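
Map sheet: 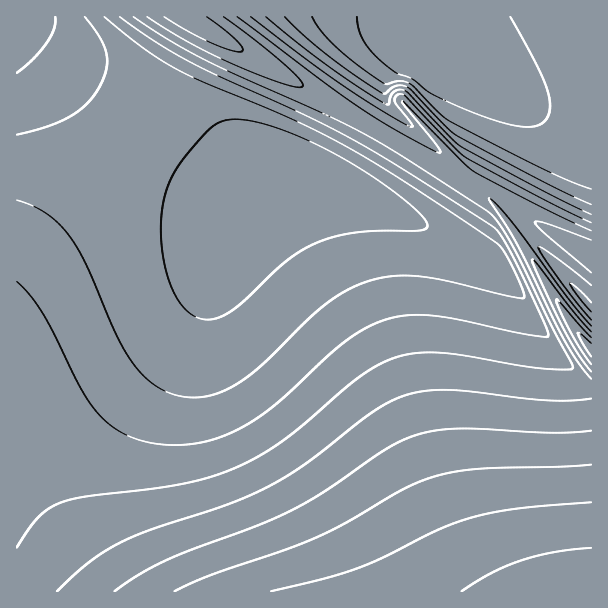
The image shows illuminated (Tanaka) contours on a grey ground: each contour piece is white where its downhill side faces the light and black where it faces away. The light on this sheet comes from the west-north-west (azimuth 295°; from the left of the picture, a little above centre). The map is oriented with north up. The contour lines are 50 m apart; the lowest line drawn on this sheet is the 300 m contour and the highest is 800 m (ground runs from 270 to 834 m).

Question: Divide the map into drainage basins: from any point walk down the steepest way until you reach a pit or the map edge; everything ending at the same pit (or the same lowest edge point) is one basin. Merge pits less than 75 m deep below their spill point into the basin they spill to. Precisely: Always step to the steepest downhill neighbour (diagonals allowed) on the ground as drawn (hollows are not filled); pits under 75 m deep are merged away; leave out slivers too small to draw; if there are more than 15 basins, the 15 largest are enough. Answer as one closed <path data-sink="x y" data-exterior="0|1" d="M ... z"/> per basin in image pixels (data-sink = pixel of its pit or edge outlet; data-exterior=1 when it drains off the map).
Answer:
<path data-sink="17 17" data-exterior="1" d="M186 16l-170 1 0 574 575 1 1-244-4-3-22-28-56-93-22-27-20-21-9 2-6-3-247-145z"/><path data-sink="426 26" data-exterior="0" d="M591 16l-404 1 266 158 6 3 9-2 20 21 13 17 6-6 5 0 79 46z"/><path data-sink="585 300" data-exterior="0" d="M512 208l-5 0-5 7 26 36 42 70 21 27 1-93z"/>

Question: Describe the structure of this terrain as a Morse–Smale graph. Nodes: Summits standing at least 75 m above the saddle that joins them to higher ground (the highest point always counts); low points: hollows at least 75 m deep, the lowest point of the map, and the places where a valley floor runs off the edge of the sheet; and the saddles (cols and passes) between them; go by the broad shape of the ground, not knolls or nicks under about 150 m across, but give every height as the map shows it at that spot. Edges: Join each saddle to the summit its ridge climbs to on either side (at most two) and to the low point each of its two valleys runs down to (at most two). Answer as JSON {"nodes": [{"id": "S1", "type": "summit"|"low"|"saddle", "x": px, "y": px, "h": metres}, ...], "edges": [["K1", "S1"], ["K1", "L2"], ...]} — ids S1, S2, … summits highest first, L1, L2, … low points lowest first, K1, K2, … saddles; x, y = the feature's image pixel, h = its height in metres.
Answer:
{"nodes": [
{"id": "S1", "type": "summit", "x": 588, "y": 591, "h": 834},
{"id": "S2", "type": "summit", "x": 591, "y": 350, "h": 779},
{"id": "S3", "type": "summit", "x": 188, "y": 18, "h": 676},
{"id": "L1", "type": "low", "x": 426, "y": 27, "h": 270},
{"id": "L2", "type": "low", "x": 17, "y": 17, "h": 307},
{"id": "L3", "type": "low", "x": 584, "y": 300, "h": 493},
{"id": "K1", "type": "saddle", "x": 507, "y": 218, "h": 606},
{"id": "K2", "type": "saddle", "x": 513, "y": 216, "h": 588},
{"id": "K3", "type": "saddle", "x": 387, "y": 135, "h": 568},
{"id": "K4", "type": "saddle", "x": 132, "y": 129, "h": 411}],
"edges": [["K1", "S2"], ["K1", "L1"], ["K1", "L2"], ["K2", "S2"], ["K2", "L1"], ["K2", "L3"], ["K3", "S2"], ["K3", "S3"], ["K3", "L1"], ["K3", "L2"], ["K4", "S1"], ["K4", "S3"], ["K4", "L2"]]}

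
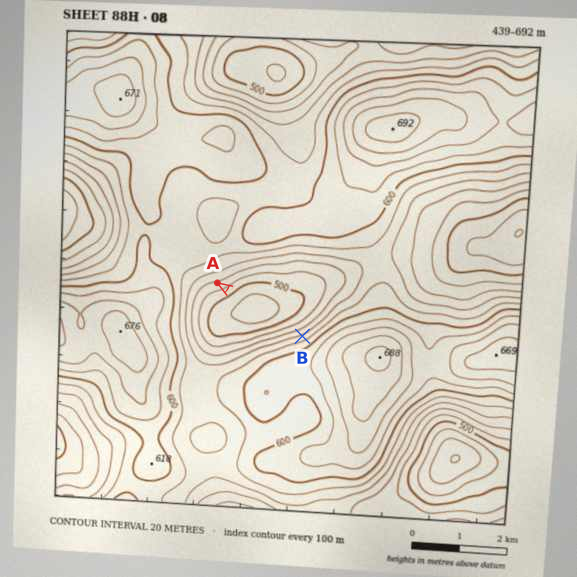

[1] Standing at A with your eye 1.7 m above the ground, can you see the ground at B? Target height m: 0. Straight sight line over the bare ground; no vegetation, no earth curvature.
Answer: yes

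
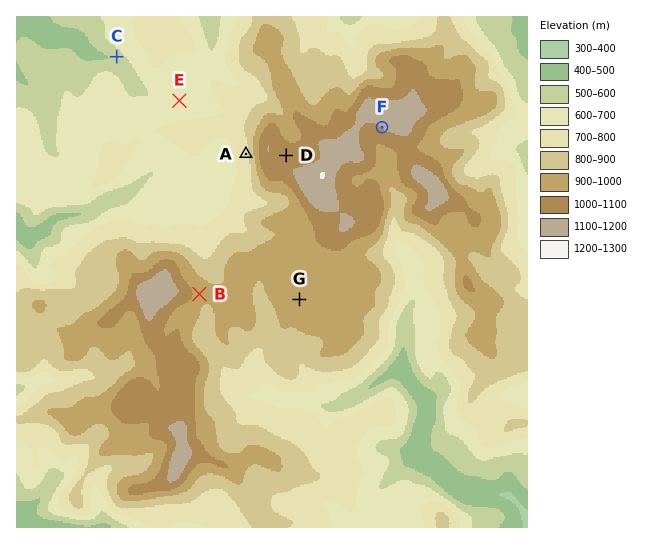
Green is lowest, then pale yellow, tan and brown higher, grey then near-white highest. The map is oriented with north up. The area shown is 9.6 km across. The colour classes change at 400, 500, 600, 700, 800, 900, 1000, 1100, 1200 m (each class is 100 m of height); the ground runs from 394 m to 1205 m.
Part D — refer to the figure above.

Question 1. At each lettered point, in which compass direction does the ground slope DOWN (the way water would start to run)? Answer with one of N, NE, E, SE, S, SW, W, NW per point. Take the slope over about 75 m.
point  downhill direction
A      W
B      E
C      SW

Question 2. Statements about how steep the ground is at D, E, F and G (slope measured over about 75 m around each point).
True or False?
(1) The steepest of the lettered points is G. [False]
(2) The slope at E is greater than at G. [True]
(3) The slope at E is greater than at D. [False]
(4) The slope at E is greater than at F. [False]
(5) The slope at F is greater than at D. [True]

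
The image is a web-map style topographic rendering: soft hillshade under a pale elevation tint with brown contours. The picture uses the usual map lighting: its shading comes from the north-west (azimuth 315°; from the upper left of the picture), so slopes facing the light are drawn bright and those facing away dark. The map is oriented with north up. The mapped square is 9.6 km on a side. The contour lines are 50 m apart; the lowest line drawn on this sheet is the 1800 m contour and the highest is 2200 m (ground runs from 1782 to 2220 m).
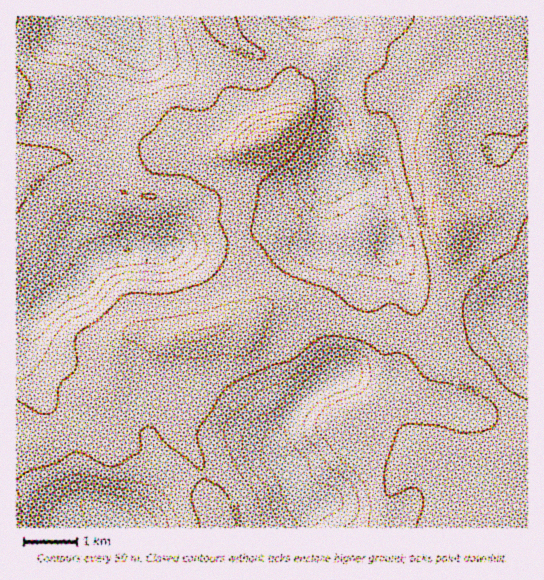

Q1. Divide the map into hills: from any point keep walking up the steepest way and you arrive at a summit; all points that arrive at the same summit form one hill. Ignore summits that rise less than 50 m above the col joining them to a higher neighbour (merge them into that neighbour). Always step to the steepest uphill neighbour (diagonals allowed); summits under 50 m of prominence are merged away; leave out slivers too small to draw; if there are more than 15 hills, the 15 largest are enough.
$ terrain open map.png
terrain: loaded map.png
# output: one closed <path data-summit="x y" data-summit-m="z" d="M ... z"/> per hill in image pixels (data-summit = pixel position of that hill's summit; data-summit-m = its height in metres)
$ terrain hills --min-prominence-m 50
<path data-summit="270 138" data-summit-m="2220" d="M345 16l-328 0-1 297 13 0 12-5 17-15 19-10 16-23 17-8 20-3 33 3 14-5 22-2 38-10 41-8 12 2 19 19 29 12 12 0 36-8 5-5 0-12-4-18-8-19-16-15-30-10 2-83 4-11 14-20 4-10-1-15z"/><path data-summit="447 226" data-summit-m="2155" d="M527 16l-182 1 11 17 1 15-4 10-14 20-4 11-2 83 30 10 16 15 10 29 2 26 12 18 8 19 2 27-10 29-5 31-53-2 8 4 22 24 1 10-4 22-3 7-24 24-17 33-20 14-1 15 221-1z"/><path data-summit="203 334" data-summit-m="2105" d="M285 227l-48 8-38 10-22 2-14 5-33-3-25 4-14 9-14 21-19 10-25 22-4 20-10 22 0 5 22 35 13 12 36 22 5 6 0 6-11 20 0 35 5 7 19 14 5 9 28-11 20-24 16-14 36-7 26-15 10-2 21-2 9 6-3-16 13-25 22-25 22-14 10-4 56 2 1-20 12-35 1-19-6-24-16-29-13 5-28 5-12 0-29-12-19-19z"/>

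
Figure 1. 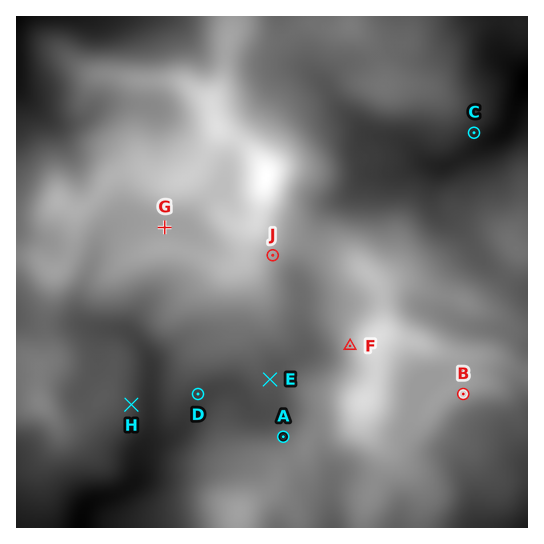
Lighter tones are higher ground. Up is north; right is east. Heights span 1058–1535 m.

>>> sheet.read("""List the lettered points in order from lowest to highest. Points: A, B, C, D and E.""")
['C', 'D', 'E', 'A', 'B']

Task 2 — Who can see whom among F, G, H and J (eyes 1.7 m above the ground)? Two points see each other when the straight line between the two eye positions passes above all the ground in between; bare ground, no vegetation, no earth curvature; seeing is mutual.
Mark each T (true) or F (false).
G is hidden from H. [T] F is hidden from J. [F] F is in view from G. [F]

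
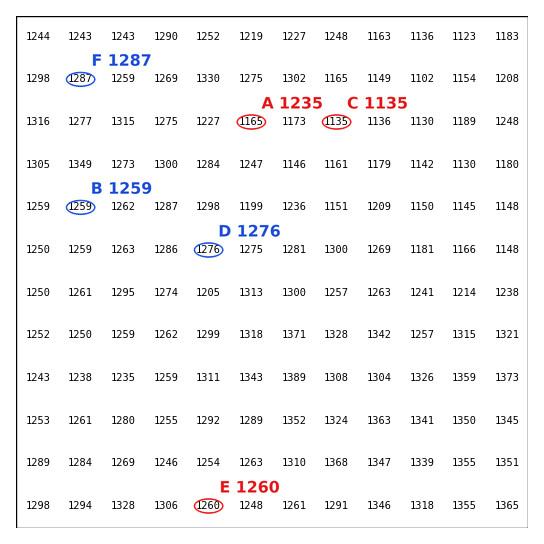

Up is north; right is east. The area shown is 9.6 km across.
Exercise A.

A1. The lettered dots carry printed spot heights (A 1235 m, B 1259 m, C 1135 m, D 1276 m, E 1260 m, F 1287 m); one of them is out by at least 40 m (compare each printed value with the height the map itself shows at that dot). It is A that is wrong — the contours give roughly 1165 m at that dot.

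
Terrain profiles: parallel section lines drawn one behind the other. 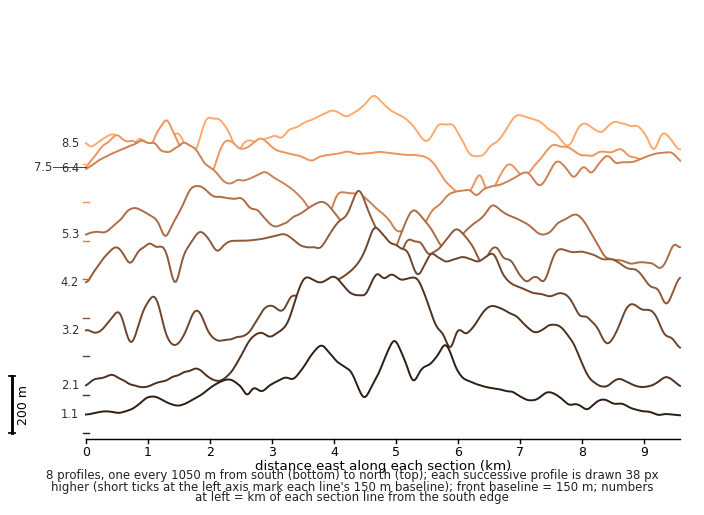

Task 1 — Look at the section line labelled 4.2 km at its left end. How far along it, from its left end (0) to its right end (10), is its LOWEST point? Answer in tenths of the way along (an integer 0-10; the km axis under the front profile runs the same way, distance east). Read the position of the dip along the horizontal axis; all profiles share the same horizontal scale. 10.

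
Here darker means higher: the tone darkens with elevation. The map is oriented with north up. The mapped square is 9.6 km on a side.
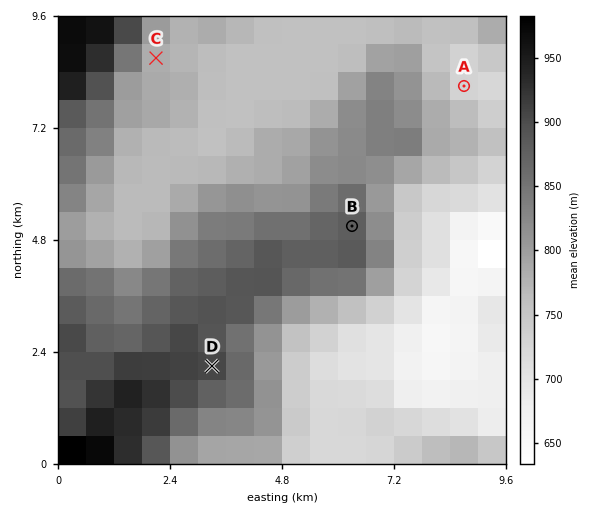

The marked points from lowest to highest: A C B D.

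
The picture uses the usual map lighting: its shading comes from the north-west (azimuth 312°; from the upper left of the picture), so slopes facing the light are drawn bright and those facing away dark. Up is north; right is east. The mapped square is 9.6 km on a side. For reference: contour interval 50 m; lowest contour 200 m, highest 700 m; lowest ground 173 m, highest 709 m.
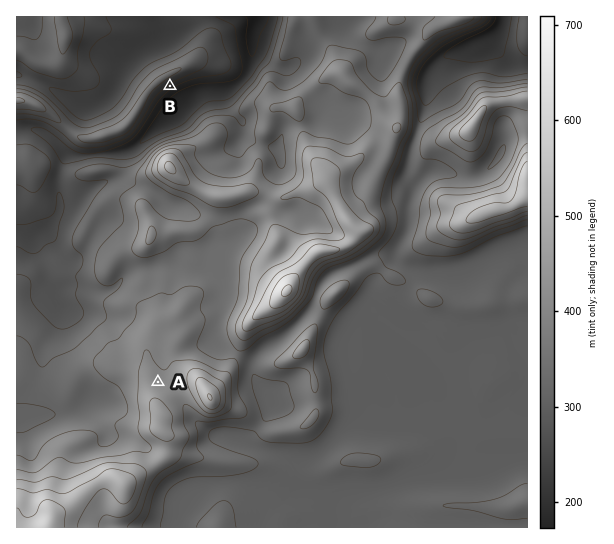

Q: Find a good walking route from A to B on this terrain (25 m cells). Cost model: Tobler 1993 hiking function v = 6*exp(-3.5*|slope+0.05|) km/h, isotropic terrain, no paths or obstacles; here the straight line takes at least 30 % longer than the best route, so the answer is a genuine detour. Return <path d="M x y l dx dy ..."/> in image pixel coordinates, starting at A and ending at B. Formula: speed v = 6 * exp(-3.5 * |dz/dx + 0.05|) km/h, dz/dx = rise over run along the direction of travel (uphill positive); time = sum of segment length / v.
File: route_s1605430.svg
<path d="M158 382l-9-19 0-17-4-8 0-25-4-8 0-34-12-24 0-8 2-5 0-13-10-22 0-10 4-8 0-11 2-5 10-10 4-8 0-9 22-45 7-7"/>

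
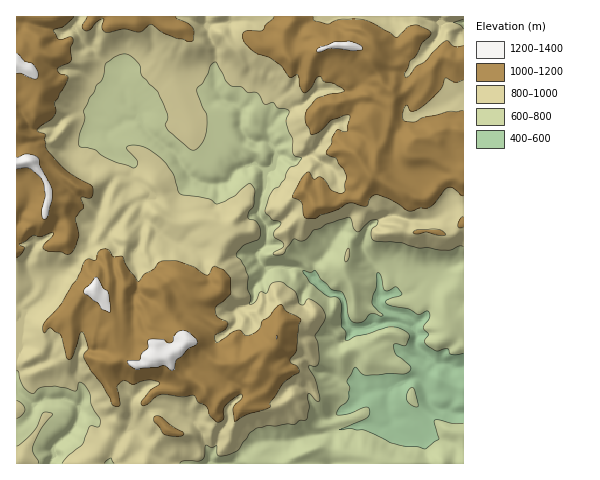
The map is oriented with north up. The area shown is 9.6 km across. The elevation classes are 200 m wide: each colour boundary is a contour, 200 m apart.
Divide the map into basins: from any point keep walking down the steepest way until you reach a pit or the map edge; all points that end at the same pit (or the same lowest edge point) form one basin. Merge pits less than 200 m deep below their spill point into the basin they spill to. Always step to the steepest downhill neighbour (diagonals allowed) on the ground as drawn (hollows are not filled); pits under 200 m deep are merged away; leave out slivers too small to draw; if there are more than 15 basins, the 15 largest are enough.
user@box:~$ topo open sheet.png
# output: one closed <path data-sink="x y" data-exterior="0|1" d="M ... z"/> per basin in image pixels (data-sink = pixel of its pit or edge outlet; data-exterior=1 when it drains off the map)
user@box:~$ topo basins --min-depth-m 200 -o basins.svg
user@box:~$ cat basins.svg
<path data-sink="463 368" data-exterior="1" d="M293 16l-276 0-1 146 16 0 16 23 1 14 10 1 3 3 6 28-2 8 1 6 19 17 4 9 5 7 1 5-2 8 11 10 5 12 4 12 0 10 7 22 16 9 9-2 6-5 14-1 16 19 0 4-6 6-18 3-11 10 8 17 13 13-20 24-2 10 317 0 1-332-20-2-12 8-6 1 3 9 4 4 30 22-1 3-8-1-12 4-16 18-8 0-18-6-19-13-9-2-2-4 4-7 2-16 8-11 6-21 3-24-11-11-11-23-11-12-28-3-17 7-15 1-9 6-7-7-1-14 3-9 8-10z"/><path data-sink="50 463" data-exterior="1" d="M29 161l-13 3 0 299 129 1 3-10 20-24-13-13-8-17 11-10 18-3 6-6 0-4-16-19-14 1-6 5-9 2-16-9-7-22 0-10-4-12-5-12-11-10 2-8-1-5-5-7-4-9-19-17-1-6 2-8-6-28-3-3-10-1 0-10-5-11z"/><path data-sink="463 24" data-exterior="1" d="M463 16l-169 0-10 17 0 19 7 7 9-6 15-1 17-7 16 0 16 5 18 33 11 11-3 24-6 21-8 11-2 16-4 8 30 18 18 6 8 0 16-18 5-2 7-2 9 0-3-5-16-9-15-14-3-9 6-1 12-8 20 1z"/>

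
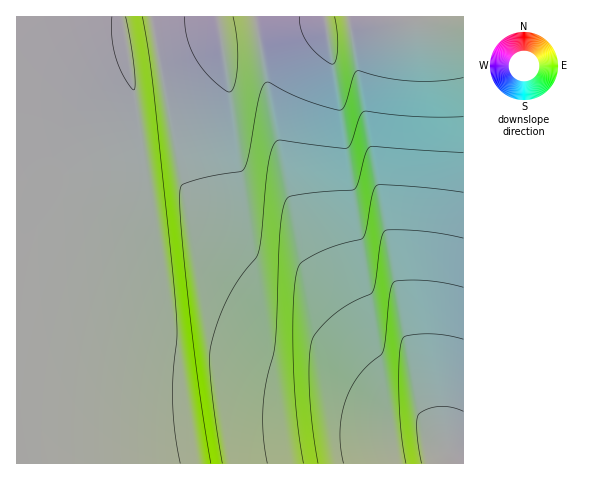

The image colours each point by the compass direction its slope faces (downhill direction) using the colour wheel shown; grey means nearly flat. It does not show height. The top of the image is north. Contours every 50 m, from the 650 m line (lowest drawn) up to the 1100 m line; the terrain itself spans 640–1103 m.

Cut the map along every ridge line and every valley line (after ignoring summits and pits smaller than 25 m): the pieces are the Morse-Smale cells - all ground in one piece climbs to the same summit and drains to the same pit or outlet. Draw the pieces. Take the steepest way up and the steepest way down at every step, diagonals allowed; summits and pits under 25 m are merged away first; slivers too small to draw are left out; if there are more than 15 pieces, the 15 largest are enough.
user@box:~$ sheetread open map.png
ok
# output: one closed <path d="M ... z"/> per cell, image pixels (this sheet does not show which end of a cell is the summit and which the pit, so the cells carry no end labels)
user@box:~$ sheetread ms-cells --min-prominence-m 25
<path d="M152 16l-136 1 0 446 447 1 1-11-16-2-7-11-30-62-26-3-83-100-9-3-20 0-16-4-40-38-17-20-12-22-10-30z"/><path d="M463 16l-208 1 11 61 22 105 20 60 24 44 48 73 9 4 15 0 8 5 20 55 16 27 5 1 11 0z"/><path d="M255 16l-102 1 23 130 12 41 21 33 43 43 10 6 31 2 9 3 76 93 7 7 26 3 9 18-6-22-7-9-23-3-8-7-51-79-22-44-19-64z"/>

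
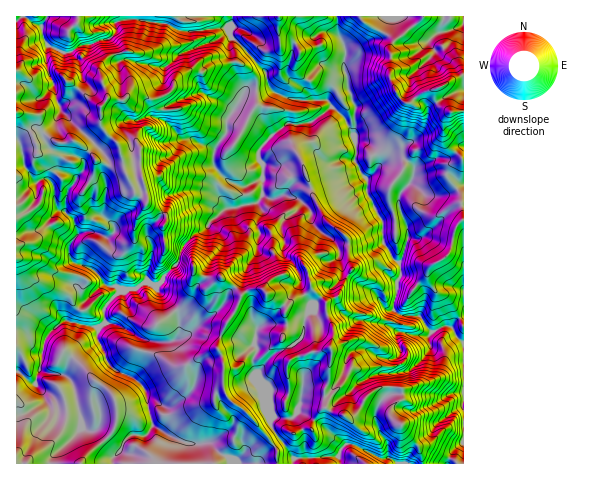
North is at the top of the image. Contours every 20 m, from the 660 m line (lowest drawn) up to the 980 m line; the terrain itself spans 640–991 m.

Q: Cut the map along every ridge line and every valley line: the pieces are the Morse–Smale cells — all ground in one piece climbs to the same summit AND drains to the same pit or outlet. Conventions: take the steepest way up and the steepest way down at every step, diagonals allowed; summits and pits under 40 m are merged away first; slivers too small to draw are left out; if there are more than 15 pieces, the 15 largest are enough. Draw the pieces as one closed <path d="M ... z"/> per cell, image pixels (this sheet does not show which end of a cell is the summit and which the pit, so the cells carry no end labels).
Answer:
<path d="M231 16l-95 0-2 4-17 2-2 2 1 7-7 8-27 6-11 7-5 1-18-7-4-6-2-14 4-7 0-3-30 1 0 354 15 11 5 1 9-43 10-12 9-8 35 8 6-5-1-12 2-5 11-12 5-4 14-1 10-7 12 4 7-12 13-11 6-18 12-12 7-2 8-10 13-11 31-6 8-8 7 3 17-3 10 2 9 7 5 8 0 8 5 7 13 8 9 10 5 26 19 15 12 4 14 19 6-1 4-29 3-4-2-13 4-7 5-17 0-9-8-20-1-13 14-18 1-12-11-9-11 0-15 11-1-9-8-15-14-6 2-33-8-16-1-14-3-6-9 0-9-5-6 0-10 12-4 10 6 13-22-1-17-7-5-8-2-13-30-31-5-2z"/><path d="M287 196l-7 0-7 3-10-3-8 8-28 4-16 12-8 11-7 2-12 12-6 18-22 23 22 29 1 19-3 5-11 4-22-4-5 22-6 16 14 13 2 17 6 20 32 16 24 0 10 11 8 3 4 7 25 0 10-13 15-10-10-14-3-23-11-30 16-21 18-7 10-9 2-16 4-8 34-36 0-14-6-20-20-15-5-7 0-8-5-8-9-7z"/><path d="M342 268l0 9-5 7-22 19-3 6-4 4-4 8-2 16-10 9-18 7-16 21 11 30 3 23 10 14-15 10-9 12 34 1 2-6 18 0 3-24-4-8 6-12 6-6 3-1 8 6 17 4 7-5 6-12 8-8 10-5 14 0 6 2 0 10-10 8-2 9 28 30 4 17 25 1 5-12 12-10 0-99-15-17-7 0-14 10-14 0-14-4-1-4 4-13-10-5-5 0-14-19-16-7-14-10z"/><path d="M423 16l-86 0 0 12 8 19-1 21 3 8 1 14 8 16-2 33 14 6 10 21 14-8 11 0 11 9-1 12-14 18 1 13 8 20 0 9-5 17-4 7 2 13-3 4-4 31 10 5 15 0 14 16 9-6 10 2 6-9 6-3 0-240-3 0-26 14-14 3-10 9-6 0-6-5-10-21 1-29 7-9 22-16z"/><path d="M68 320l-7 3-13 12-6 18 0 9-6 21-5-1-11-9-4-1 1 92 95 0 1-6 17-22 15 0 8-10-7-36-13-12-17-7-8-8-12-27 3-8z"/><path d="M336 16l-104 0-2 18 1 4 5 2 30 31 2 13 5 8 17 7 22 1-6-13 4-10 10-12 6 0 9 5 10-1 0-22-7-13z"/><path d="M463 16l-39 0-31 26-3 5-1 29 10 21 4 4 8 1 10-9 20-6 23-12z"/><path d="M396 387l-14 0-10 5-8 8-6 12-7 5-17-4-8-6-3 1-6 6-6 12 4 8-3 24 25-1 9-13 7 0 24 13 13 1 8 6 23 0 1-8-4-10-28-30 2-9 10-8 0-10z"/><path d="M148 282l-12 7-14 1-12 10-6 11 1 12-6 5-3 8 12 27 8 8 14 5 3 0 5-15 4-13-1-10 10 4 14 1 11-4 3-5 0-14-4-12-20-22z"/><path d="M153 426l-8 10-15 0-17 22 0 5 119 0-4-6-8-3-10-11-24 0-19-8z"/><path d="M134 16l-87 0-5 10 0 5 6 15 18 7 5-1 11-7 27-6 7-8-1-7 2-2 17-2z"/><path d="M353 444l-7 0-9 13-19 0-4 2 0 4 84 0-8-5-13-1z"/><path d="M419 316l-16 0-4 14 15 6 14 0 3-4z"/><path d="M463 443l-11 9-4 12 16-1z"/><path d="M463 317l-5 2-6 7 5 11 6 6z"/>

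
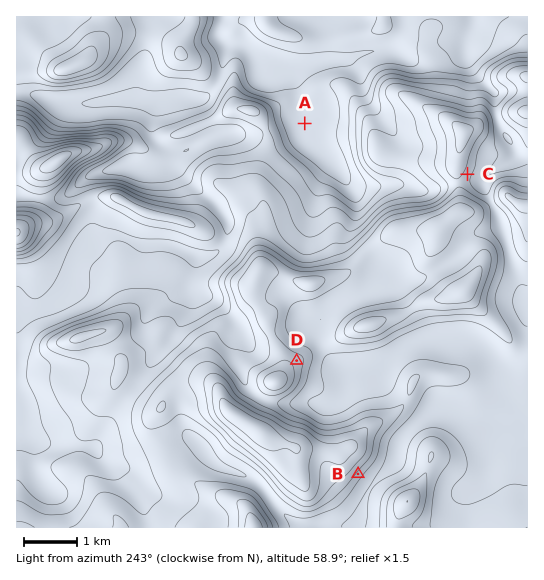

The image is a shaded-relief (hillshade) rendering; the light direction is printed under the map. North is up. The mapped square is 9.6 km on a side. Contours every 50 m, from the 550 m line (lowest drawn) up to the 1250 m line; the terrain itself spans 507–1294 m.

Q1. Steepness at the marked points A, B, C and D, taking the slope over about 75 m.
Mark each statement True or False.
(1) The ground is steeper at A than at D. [False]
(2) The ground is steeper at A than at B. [False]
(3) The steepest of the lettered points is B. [True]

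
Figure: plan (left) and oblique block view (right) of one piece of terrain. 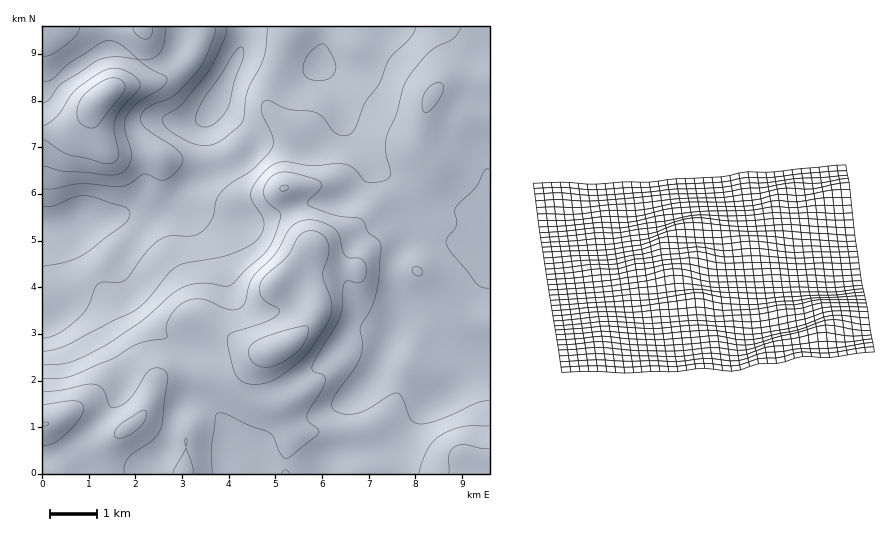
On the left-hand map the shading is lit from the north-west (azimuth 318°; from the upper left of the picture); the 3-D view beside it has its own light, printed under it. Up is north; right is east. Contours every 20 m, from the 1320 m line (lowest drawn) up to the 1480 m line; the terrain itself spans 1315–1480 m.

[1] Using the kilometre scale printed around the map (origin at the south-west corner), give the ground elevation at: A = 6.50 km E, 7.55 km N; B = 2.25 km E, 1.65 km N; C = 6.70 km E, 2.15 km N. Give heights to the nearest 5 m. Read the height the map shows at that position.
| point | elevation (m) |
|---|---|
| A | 1355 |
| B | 1455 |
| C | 1395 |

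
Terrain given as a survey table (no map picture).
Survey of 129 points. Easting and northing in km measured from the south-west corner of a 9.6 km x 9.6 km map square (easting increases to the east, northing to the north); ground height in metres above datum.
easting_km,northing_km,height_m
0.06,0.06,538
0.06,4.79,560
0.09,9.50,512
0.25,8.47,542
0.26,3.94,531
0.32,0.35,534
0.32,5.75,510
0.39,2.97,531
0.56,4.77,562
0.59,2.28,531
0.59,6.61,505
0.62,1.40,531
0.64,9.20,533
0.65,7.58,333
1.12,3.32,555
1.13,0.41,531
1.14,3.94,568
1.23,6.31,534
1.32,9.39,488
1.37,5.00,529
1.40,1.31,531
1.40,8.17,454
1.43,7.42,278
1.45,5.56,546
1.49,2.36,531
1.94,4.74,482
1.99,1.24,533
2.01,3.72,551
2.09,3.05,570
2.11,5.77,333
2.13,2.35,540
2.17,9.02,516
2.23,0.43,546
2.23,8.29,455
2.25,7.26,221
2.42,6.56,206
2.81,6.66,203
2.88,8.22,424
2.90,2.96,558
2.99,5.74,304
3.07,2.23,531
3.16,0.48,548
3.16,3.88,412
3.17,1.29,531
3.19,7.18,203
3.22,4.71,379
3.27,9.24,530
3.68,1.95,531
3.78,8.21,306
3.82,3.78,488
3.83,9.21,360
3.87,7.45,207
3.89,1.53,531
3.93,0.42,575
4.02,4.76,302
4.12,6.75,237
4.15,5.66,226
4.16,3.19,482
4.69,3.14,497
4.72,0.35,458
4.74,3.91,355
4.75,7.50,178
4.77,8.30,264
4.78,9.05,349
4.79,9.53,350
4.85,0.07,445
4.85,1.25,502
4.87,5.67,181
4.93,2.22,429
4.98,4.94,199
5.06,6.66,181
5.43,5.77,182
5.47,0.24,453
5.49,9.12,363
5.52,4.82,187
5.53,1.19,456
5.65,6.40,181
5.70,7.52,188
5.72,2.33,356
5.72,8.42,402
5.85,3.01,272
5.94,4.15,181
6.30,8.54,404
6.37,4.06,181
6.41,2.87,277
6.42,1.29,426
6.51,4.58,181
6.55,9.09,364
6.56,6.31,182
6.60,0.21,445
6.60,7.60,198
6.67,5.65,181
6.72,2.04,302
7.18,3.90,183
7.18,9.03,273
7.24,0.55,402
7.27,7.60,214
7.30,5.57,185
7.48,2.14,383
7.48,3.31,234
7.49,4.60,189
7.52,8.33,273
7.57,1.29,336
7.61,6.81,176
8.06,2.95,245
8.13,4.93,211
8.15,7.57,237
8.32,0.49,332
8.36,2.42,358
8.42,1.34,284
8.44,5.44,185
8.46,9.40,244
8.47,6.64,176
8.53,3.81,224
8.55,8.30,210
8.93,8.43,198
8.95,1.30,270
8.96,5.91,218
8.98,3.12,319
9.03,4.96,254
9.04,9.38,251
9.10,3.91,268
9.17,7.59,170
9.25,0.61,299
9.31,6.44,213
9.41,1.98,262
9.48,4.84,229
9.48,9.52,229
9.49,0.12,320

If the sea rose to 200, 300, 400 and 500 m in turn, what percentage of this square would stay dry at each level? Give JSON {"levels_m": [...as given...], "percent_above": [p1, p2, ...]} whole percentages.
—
{"levels_m": [200, 300, 400, 500], "percent_above": [83, 58, 41, 28]}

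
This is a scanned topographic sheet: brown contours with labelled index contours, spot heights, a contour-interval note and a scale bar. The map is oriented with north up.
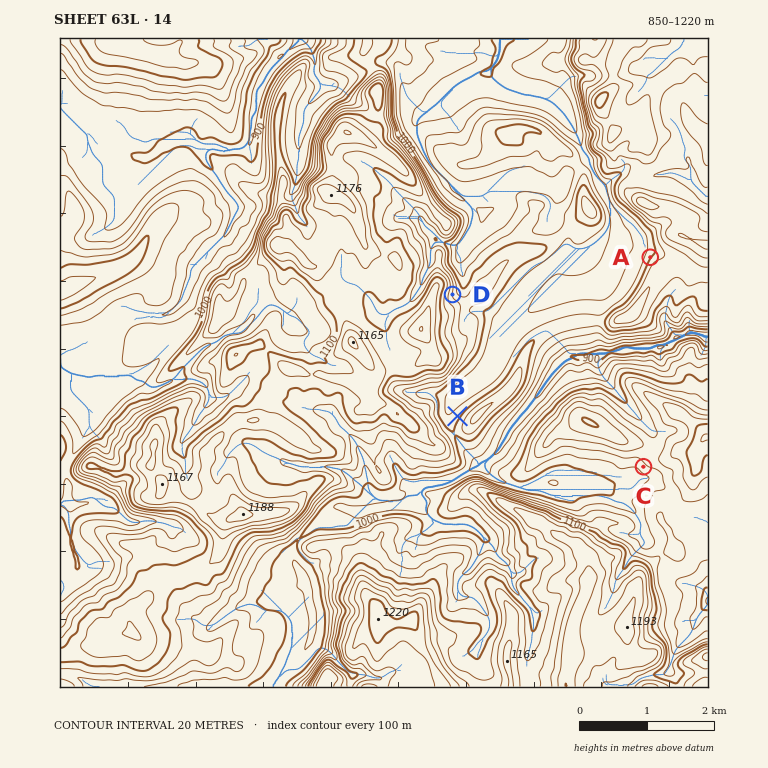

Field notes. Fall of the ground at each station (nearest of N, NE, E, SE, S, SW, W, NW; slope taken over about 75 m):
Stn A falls NW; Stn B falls NW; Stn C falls SW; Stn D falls E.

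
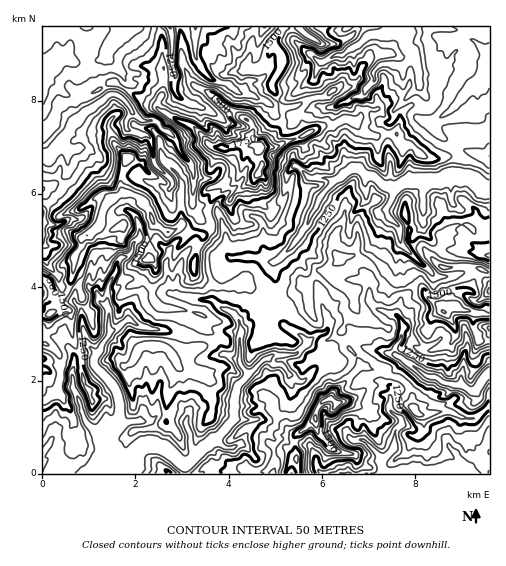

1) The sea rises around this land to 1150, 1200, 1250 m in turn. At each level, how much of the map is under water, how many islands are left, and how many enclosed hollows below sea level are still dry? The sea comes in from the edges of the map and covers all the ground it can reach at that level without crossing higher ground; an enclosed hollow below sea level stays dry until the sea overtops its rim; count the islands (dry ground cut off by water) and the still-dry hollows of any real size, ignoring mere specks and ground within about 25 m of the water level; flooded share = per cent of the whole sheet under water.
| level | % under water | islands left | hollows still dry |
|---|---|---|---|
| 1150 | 21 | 0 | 0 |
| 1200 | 32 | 0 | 0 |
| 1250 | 43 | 0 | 0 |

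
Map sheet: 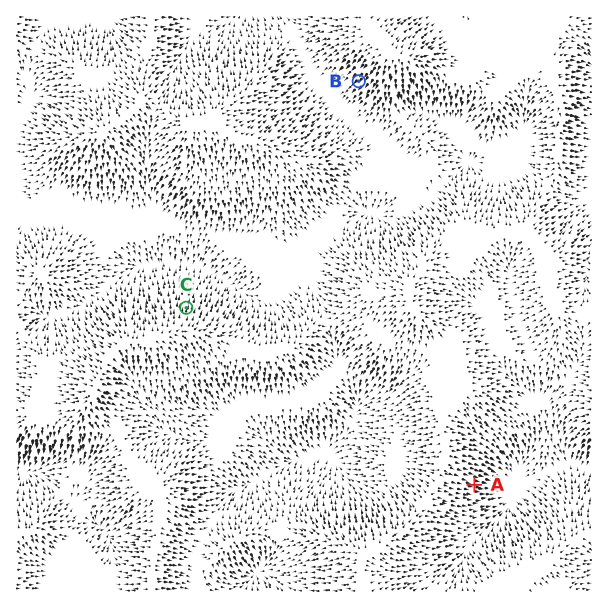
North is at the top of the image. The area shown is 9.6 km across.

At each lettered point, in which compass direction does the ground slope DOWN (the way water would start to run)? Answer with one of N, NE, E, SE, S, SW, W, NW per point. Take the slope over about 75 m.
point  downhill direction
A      E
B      SW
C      N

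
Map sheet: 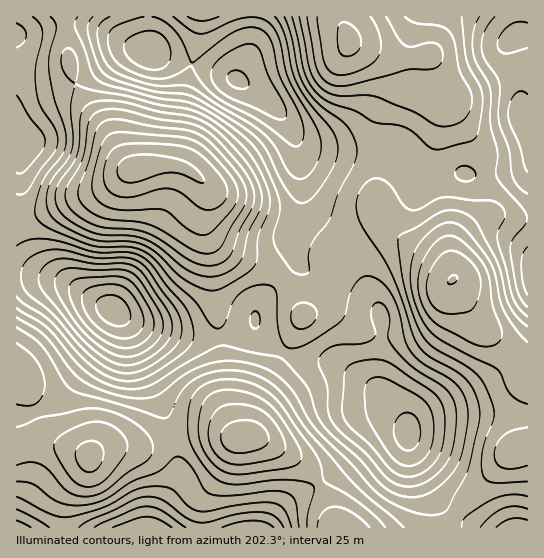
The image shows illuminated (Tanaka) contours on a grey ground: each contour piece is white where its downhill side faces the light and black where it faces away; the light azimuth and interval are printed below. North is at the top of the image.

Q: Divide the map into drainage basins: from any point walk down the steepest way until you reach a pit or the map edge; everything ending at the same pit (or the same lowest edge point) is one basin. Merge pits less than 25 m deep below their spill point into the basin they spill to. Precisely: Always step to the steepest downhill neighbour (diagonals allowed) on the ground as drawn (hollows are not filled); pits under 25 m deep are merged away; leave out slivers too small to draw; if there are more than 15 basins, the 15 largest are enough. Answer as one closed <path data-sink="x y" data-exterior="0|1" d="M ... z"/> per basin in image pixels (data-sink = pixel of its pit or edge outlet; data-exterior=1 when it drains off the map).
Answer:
<path data-sink="138 167" data-exterior="0" d="M147 16l-131 1 0 257 38 5 13 4 60 37 18 7 53 12 20 0 19-4 16-9 6-21 32-32 5-8-4-32 9-28 0-26-4-34-9-22-7-9-16-17-18-12-24-12-72-20-2-2z"/><path data-sink="453 279" data-exterior="0" d="M295 137l10 69 39 37 36 68 3 23-6 37 2 15 24 29 5 15 3 20 17 35 9 14 13 13 28 16 49 0 1-361-39 8-32-2-26 6-14 0-16-24-6-4-80-2-10-2z"/><path data-sink="243 438" data-exterior="0" d="M122 316l-2 1 11 16 10 30 24 51 14 52 0 11-3 8-12 17-9 20-1 6 113 0 12-17 10-10 52-32 33-34 15-6 19 4-3-12-6-11-21-21-37-24-16-4-24-1-22-9-20-18-4-9-18 11-19 4-20 0-53-12z"/><path data-sink="349 42" data-exterior="0" d="M519 16l-266 0-2 33-14 30 28 18 16 17 16 27 12 7 20 3 66 0 6 4 16 24 14 0 26-6 32 2 29-4 10-5 0-40-7-12-1-36-9-31 1-8 9-5z"/><path data-sink="89 457" data-exterior="0" d="M27 275l-11 0 0 252 137 1 11-26 12-17 3-8 0-11-14-52-24-51-10-30-7-12-11-12-38-22-16-7z"/><path data-sink="341 527" data-exterior="1" d="M397 429l-15 2-8 4-33 34-52 32-10 10-11 16 209 1-27-16-13-13-24-42-5-16 0-7z"/><path data-sink="303 317" data-exterior="0" d="M297 257l-1 8-5 8-32 32-4 12 0 6 4 10 16 15 18 9 14 4 18 0 16 4 42 28-6-14 6-45-2-19-2-5-8-9-12-8-53-22z"/><path data-sink="202 17" data-exterior="1" d="M251 16l-102 0 0 35 18 8 40 9 30 12 14-31z"/>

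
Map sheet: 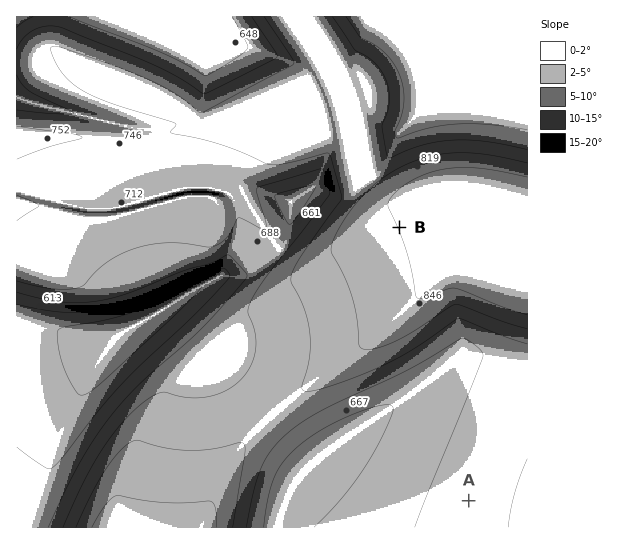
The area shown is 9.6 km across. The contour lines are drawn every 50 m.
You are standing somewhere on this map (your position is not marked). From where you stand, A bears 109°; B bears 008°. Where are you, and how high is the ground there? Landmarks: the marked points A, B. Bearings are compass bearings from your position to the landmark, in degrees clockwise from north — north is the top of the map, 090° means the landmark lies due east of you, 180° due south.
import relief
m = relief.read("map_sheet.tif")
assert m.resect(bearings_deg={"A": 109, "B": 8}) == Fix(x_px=366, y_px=465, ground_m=650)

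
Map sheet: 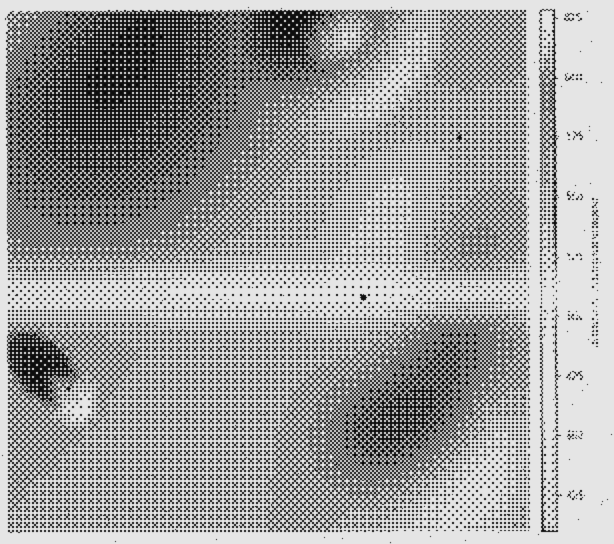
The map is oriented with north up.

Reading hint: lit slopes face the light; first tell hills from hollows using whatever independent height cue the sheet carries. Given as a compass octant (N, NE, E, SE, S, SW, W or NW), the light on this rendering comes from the SE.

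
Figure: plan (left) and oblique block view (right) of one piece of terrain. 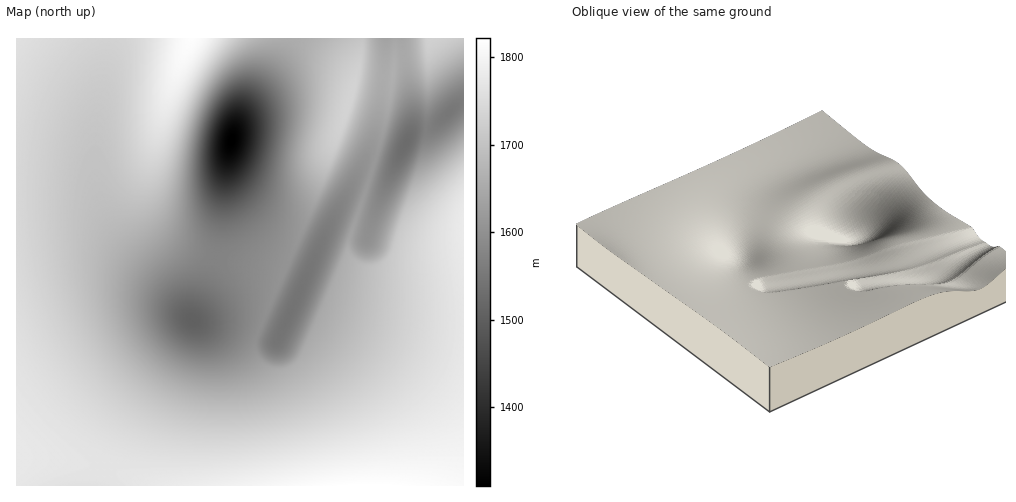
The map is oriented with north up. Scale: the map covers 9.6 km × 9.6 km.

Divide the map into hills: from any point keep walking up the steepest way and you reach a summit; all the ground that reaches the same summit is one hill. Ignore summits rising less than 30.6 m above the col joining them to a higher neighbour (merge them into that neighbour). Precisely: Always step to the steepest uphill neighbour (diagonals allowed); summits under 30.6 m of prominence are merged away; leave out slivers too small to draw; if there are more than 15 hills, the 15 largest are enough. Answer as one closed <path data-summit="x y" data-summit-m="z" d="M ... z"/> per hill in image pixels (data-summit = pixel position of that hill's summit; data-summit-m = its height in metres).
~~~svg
<path data-summit="369 485" data-summit-m="1822" d="M400 38l-14 1-7 80-9 32-51 94-30 71-7 15-4 5-33-12-44-1-8-3-26-38-41-38-17-22-9-24-5-26 1-52 13-81-93 0 1 447 447-1 0-382-4-1-5 4-21 21-4 2-13 0-7 4 3-7 0-21z"/><path data-summit="350 99" data-summit-m="1735" d="M385 38l-97 1-1 7-10 17-28 37-12 23-10 37-10 92-10 30-14 32 0 6 8 3 44 1 33 12 4-5 37-86 53-100 9-42 5-49z"/><path data-summit="192 39" data-summit-m="1817" d="M287 38l-178 1-14 94 0 39 5 26 8 21 11 17 48 46 25 37 19-46 6-21 10-92 10-37 12-23 32-43 6-11z"/><path data-summit="430 39" data-summit-m="1729" d="M463 38l-62 1 12 66-1 26 22-4 21-21 9-4z"/>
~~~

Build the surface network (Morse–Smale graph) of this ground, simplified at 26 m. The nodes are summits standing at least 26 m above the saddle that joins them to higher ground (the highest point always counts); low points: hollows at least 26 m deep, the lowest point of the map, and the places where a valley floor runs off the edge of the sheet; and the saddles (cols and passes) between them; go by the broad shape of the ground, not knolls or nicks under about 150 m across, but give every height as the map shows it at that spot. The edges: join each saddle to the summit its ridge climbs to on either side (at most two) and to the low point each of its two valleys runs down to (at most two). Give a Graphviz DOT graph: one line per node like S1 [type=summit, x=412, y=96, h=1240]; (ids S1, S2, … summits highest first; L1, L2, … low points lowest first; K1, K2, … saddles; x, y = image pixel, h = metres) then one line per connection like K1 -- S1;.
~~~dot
graph terrain {
  S1 [type=summit, x=368, y=485, h=1822];
  S2 [type=summit, x=192, y=40, h=1817];
  S3 [type=summit, x=350, y=99, h=1735];
  S4 [type=summit, x=431, y=39, h=1729];
  L1 [type=low, x=231, y=140, h=1310];
  L2 [type=low, x=193, y=320, h=1504];
  L3 [type=low, x=406, y=144, h=1527];
  L4 [type=low, x=288, y=316, h=1541];
  K1 [type=saddle, x=383, y=76, h=1654];
  K2 [type=saddle, x=404, y=56, h=1649];
  K3 [type=saddle, x=372, y=170, h=1617];
  K4 [type=saddle, x=258, y=331, h=1597];
  K5 [type=saddle, x=215, y=258, h=1574];
  K6 [type=saddle, x=426, y=128, h=1567];
  K1 -- S3;
  K1 -- L1;
  K1 -- L4;
  K2 -- S3;
  K2 -- S4;
  K2 -- L1;
  K2 -- L3;
  K3 -- S1;
  K3 -- S3;
  K3 -- L3;
  K3 -- L4;
  K4 -- S1;
  K4 -- S3;
  K4 -- L2;
  K4 -- L4;
  K5 -- S2;
  K5 -- S3;
  K5 -- L1;
  K5 -- L2;
  K6 -- S1;
  K6 -- S4;
  K6 -- L3;
}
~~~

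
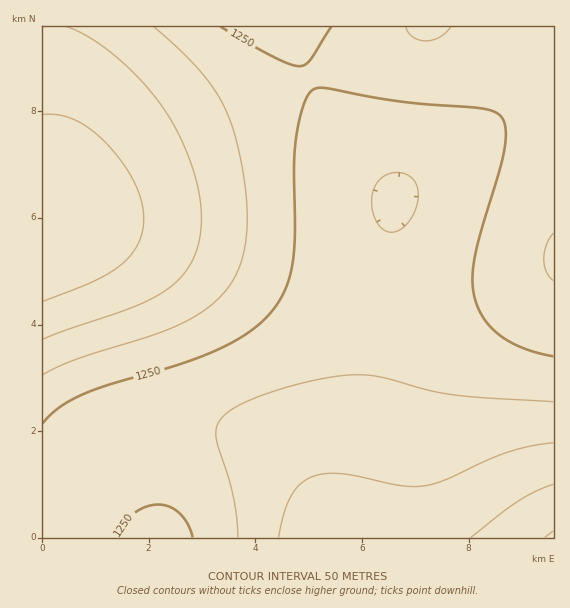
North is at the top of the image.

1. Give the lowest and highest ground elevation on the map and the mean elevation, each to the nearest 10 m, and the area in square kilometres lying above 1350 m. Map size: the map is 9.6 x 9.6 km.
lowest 1040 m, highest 1440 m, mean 1250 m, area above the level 13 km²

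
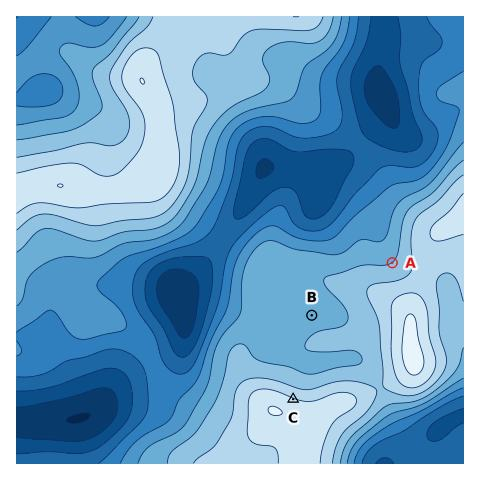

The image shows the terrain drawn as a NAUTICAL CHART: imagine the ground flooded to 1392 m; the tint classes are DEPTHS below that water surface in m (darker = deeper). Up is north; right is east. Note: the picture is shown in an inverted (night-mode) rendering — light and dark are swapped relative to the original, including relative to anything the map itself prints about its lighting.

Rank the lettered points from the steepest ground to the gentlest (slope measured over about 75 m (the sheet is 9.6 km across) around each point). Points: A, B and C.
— C A B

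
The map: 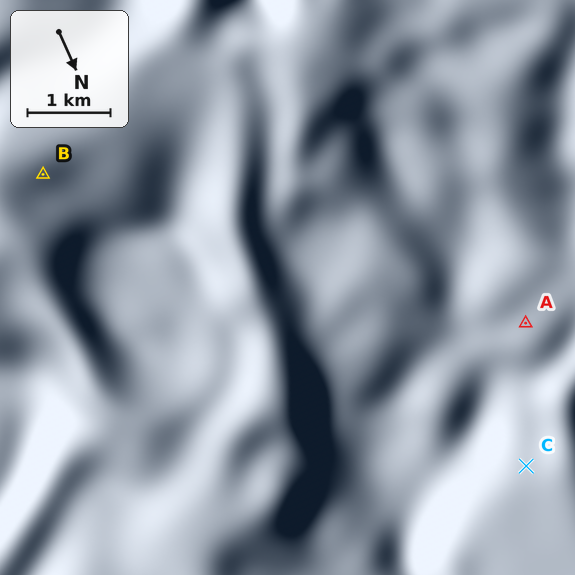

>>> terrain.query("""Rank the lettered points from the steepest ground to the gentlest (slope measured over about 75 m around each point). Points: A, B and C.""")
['B', 'C', 'A']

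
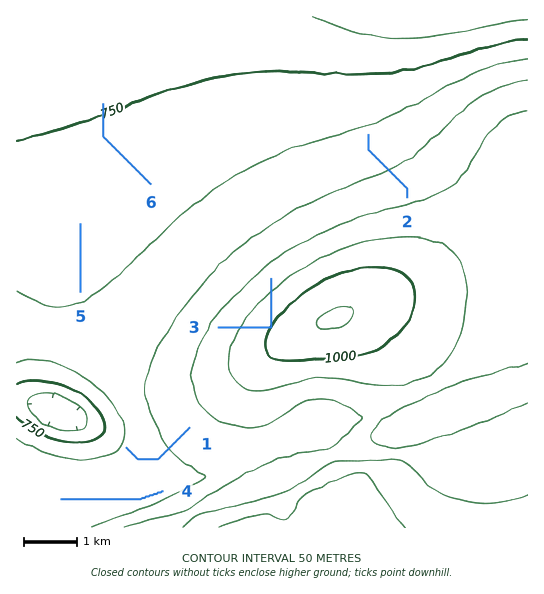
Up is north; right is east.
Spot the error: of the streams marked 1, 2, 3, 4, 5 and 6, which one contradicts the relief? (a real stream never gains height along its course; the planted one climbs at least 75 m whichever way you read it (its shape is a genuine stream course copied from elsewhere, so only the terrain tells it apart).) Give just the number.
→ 3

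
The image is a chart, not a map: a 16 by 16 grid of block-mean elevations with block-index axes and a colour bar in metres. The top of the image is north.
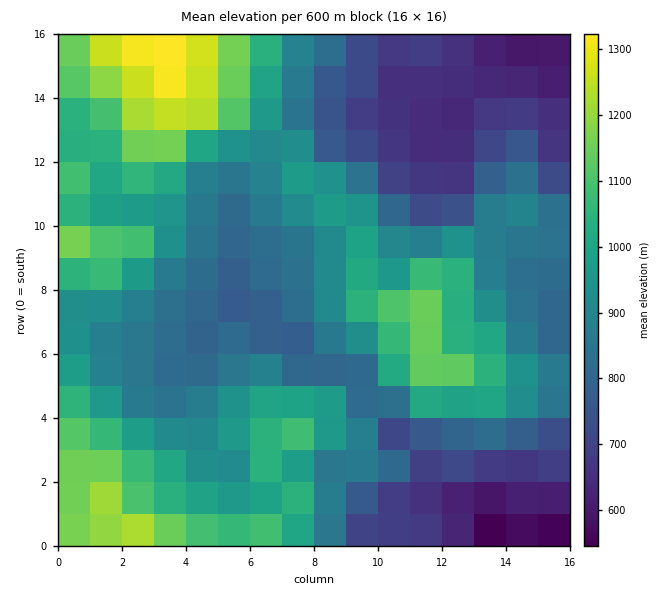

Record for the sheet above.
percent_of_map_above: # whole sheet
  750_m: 78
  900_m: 47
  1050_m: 22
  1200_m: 5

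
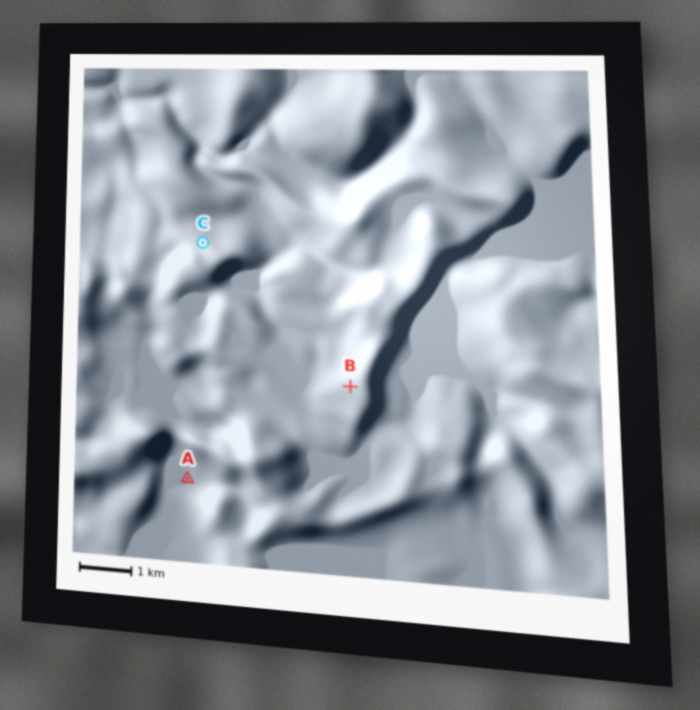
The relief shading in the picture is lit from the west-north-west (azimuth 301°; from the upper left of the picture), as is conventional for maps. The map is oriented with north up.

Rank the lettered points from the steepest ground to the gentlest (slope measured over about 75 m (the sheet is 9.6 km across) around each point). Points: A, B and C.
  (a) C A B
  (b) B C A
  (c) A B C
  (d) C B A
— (d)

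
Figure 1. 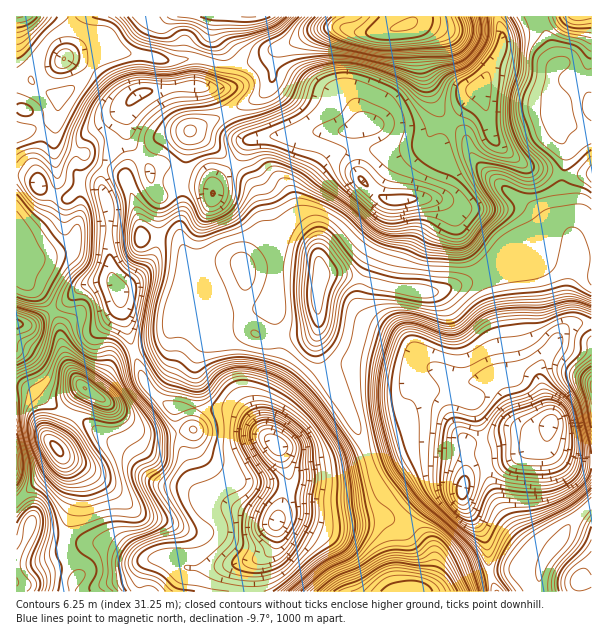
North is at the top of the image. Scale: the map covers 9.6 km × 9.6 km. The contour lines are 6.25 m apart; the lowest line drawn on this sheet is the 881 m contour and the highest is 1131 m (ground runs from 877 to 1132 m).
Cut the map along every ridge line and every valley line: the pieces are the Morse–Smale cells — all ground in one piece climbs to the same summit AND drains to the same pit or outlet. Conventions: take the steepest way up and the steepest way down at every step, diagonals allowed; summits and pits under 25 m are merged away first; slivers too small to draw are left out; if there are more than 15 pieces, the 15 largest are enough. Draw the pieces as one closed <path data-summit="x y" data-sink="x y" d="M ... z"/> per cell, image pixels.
<path data-summit="320 279" data-sink="398 200" d="M480 90l-12 11-24 31-2 18 3 18-9 24-5 6-6 1-35 1-13-6-17-17-4-31 1-19-15 5-28 0-18 4-29 0-19 4-12 21-18 18-6 13-12-5-17 1-3 3 2 12-2 33 2 12 11 22 8 6 8 0 28-11 6 1 2 4 19-4 39 2 14 2 3 2 1 4 18-2 21 4 15 6 47 8 16 0 32-10 15-8 11-10 13-17 7-5 23-6 15-16 10-4 1-10-3-12 1-19-33-7-21-14-13-11-6-12-2-14z"/><path data-summit="320 279" data-sink="551 423" d="M576 214l-13 2-9 4-15 16-9 4 2 18-4 8-6 4-30-2-22 14-32 10-40-3-59-15-16 0-3 2-2 12 1 69 42 80 12 37 7 15 16 19 21-16 12-6 21-2 13 2 3-12 2-28-14-24 0-18 7-20 24-5 13 0 16 37 8 10 11 4 6 0 11-5 0-8-4-10-6-27 0-12 31-50-3-27 8-33 16 0 0-34-7-7z"/><path data-summit="407 24" data-sink="398 200" d="M497 16l-84 0-1 5-8 5-29 6-18 0-12-4-19 0-15 4-30 16-7 8-2 24-4 9-7 7-42 22-29 13-6 36-8 13 2 9 22-2 12 5 6-13 18-18 10-18 5-4 16-3 29 0 18-4 28 0 15-5 1 47 19 20 13 6 41-2 8-12 6-18-3-18 2-18 24-31 13-14 21-40 0-17z"/><path data-summit="320 279" data-sink="276 444" d="M285 266l-21 0-19 4 1 5-7 7-51 20-8 9-12 25-7 7-27 8 8 26 4 9 21 18 6 4 54 1 10 3 17 12 26 25 8 21 1 13-11 30 1 5 8-2 9 0 28 7 17 0 46-7 10-7-17-20-7-15-12-37-42-80-1-69 2-16-3-2z"/><path data-summit="57 449" data-sink="276 444" d="M74 415l-4 1-3 9-12 18 1 6 12 16 8 17 0 18-10 37 0 15 12 21-5 11-1 8 68 0 4-22 2-6 7-5 17 0 18 9 24 0 46-9 14-11 4-9 0-17-45-16-25-4-20-15-19-1-12-5-15-13-14-18z"/><path data-summit="557 546" data-sink="551 423" d="M546 436l-4 6-29 16-39 10-6 5-4 6-1 21 23 39 4 36 7 17 42 0 1-20 6-14 14-16 6-14 26-25 0-41-17-2-18-8-9-6z"/><path data-summit="414 591" data-sink="276 444" d="M398 510l-15 7-42 6-17 0-28-7-9 0-8 2-3 6 0 15-4 9-20 19-2 24 170 1 8-10 5-12 0-18-5-9z"/><path data-summit="414 591" data-sink="398 200" d="M539 16l-41 1 4 13 0 17-22 42 4 10 6 32 6 12 13 11 21 14 33 7 2-7 0-22-7-15 1-24-7-12 0-21 4-14z"/><path data-summit="407 24" data-sink="276 444" d="M197 408l-21 0-1 9 6 29 7 15 8 25 8 12 11 6 12 1 49 17 13-39-1-13-8-21-26-25-17-12-10-3z"/><path data-summit="62 95" data-sink="119 291" d="M110 48l-14 12-11 17-14 13-11 6-2 5-4 37 2 35 6 9 15 10 12-5 13 1-6-7-15-5-5-6 0-11 4-15 10-12 30-20 17-16 6-4 37-6 35 2 5-4 4-10 0-10-8 0-21-6-28 3-21-6-27-3z"/><path data-summit="407 24" data-sink="119 291" d="M278 49l-21 12-32 3-2 14-3 6-5 4-35-2-33 5-10 5-17 16-35 25-9 22 2 14 3 3 21 9 0-11 2-9 8-16 12-15 2-18 2 24 13 16 20-18 36-10 60-30 11-9 4-9 0-17z"/><path data-summit="86 389" data-sink="276 444" d="M134 352l-17 6-24 33-9-1-6 9-6 15 11 6 21 16 22 14 14 18 15 13 12 5 19 1 17 12 1-2-8-11-8-25-8-20-5-33-13-6-16-16z"/><path data-summit="62 95" data-sink="276 444" d="M78 30l-13 0-12 6-11 14-6 12-5 18-15 1 0 93 20 7 5 7 18 10 10 0 7-7-14-9-6-9-2-35 4-37 2-5 11-6 14-13 11-17 13-13-5-9z"/><path data-summit="414 591" data-sink="551 423" d="M450 484l-13 0-12 3-28 22 31 34 5 9 0 18-5 12-7 9 74 1-5-17-4-36-23-39 0-12z"/><path data-summit="57 449" data-sink="17 582" d="M62 456l-4 9-42 36 1 91 54 0 7-16-2-7-10-17 0-15 10-37 0-18z"/>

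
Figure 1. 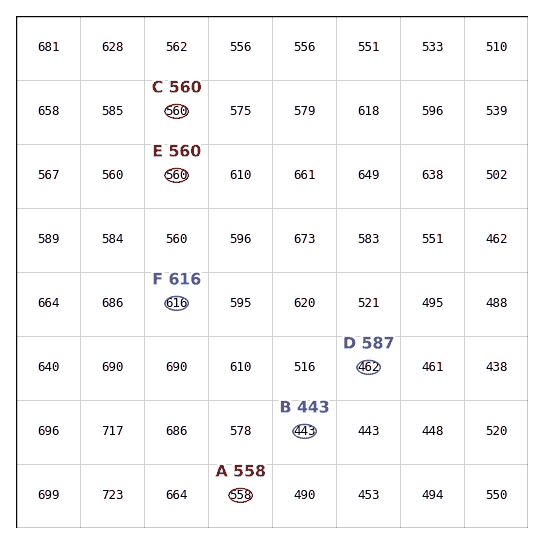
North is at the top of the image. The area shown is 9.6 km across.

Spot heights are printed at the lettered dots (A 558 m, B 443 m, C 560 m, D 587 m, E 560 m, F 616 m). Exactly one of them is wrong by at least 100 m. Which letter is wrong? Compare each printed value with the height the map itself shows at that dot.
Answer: D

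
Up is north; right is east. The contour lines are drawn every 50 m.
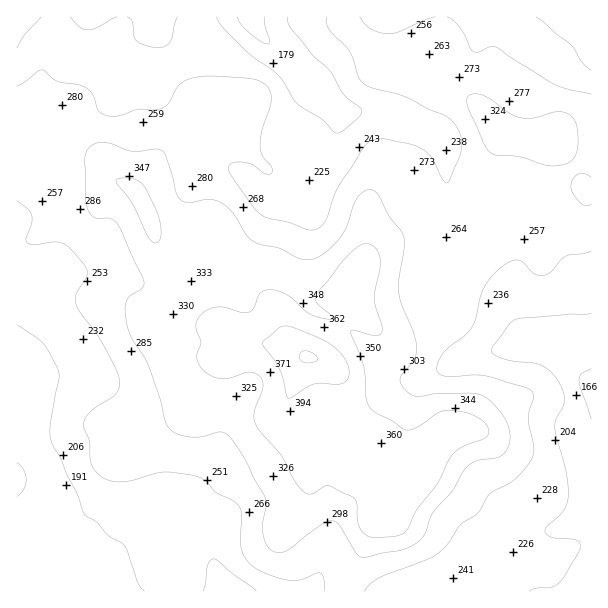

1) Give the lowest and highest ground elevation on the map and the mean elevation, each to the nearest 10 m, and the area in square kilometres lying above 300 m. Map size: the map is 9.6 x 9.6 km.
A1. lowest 130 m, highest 450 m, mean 270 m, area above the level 25.9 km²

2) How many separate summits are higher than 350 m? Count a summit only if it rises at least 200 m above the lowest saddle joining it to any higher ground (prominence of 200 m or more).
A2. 1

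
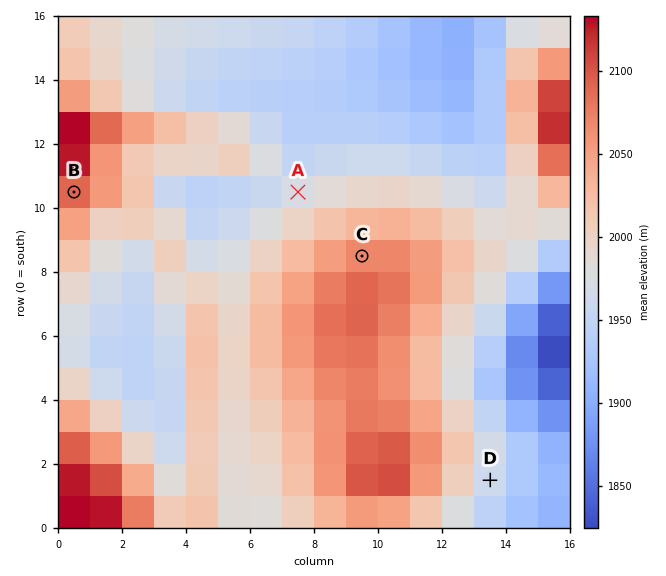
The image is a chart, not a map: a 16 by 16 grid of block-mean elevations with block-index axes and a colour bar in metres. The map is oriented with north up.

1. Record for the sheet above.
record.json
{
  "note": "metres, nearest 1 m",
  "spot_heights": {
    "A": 1971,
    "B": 2082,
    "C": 2070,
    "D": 1962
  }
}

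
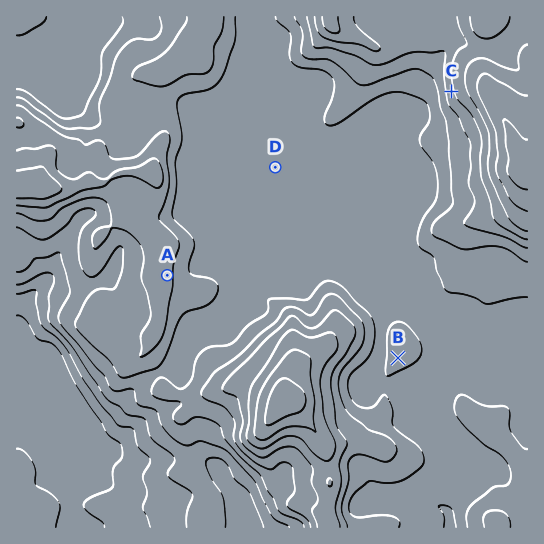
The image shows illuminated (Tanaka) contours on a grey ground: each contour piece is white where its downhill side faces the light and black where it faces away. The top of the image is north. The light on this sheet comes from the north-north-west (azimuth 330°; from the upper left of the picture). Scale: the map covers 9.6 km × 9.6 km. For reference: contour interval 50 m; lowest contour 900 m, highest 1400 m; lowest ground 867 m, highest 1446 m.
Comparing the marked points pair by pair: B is lower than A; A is higher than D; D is lower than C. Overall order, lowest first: D B A C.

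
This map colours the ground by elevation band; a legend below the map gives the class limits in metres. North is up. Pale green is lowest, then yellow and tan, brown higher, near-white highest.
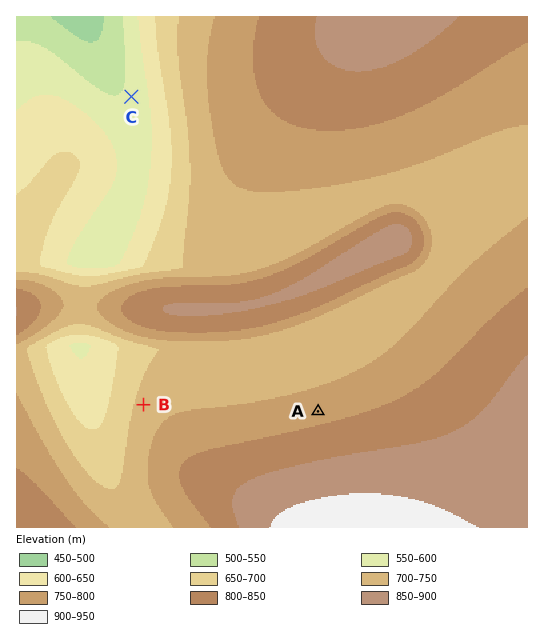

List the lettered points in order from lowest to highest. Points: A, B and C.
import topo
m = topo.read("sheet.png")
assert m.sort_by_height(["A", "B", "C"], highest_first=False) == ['C', 'B', 'A']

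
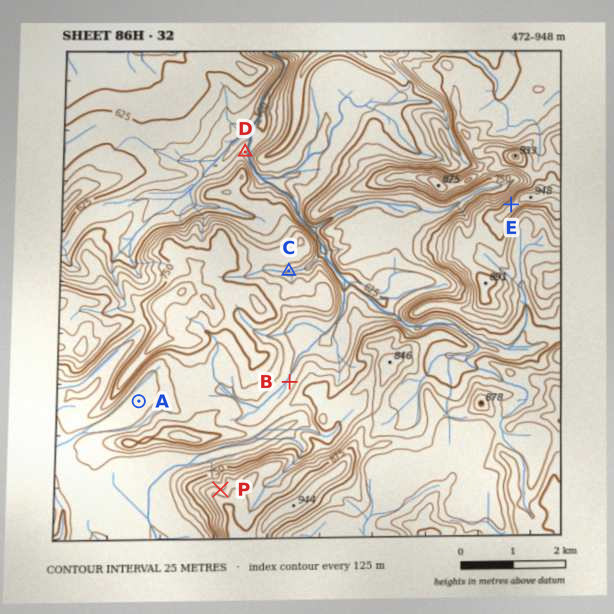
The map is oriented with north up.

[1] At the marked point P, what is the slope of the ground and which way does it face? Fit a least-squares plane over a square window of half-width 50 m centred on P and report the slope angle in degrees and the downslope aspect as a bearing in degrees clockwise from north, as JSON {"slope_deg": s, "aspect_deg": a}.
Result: {"slope_deg": 11, "aspect_deg": 23}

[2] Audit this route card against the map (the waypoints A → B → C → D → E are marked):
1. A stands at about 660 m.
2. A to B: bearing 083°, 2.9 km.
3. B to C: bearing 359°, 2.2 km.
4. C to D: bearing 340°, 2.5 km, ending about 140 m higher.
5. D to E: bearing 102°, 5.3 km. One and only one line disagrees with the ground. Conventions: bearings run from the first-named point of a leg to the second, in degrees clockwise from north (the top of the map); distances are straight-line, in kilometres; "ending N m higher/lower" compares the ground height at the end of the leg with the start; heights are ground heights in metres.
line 4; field sense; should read lower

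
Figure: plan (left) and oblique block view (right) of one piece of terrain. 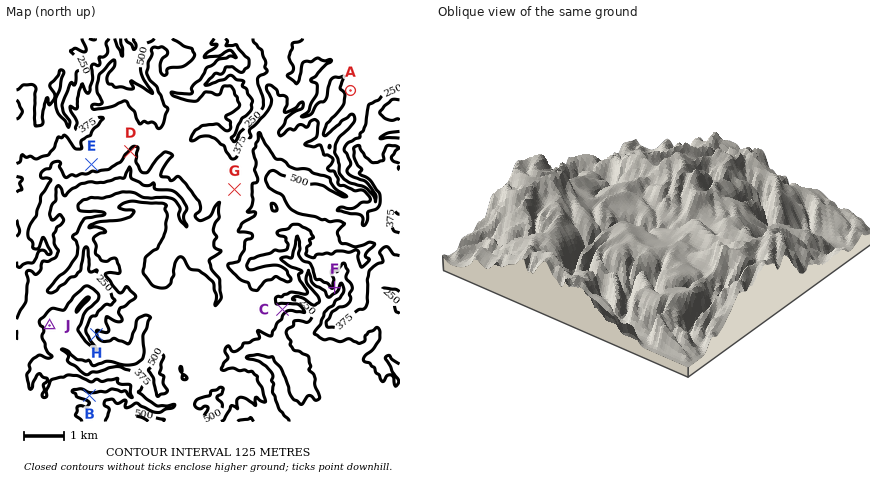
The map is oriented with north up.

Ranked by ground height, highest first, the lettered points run C B A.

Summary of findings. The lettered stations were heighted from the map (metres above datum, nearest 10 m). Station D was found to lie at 360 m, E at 420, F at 360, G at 420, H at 370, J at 300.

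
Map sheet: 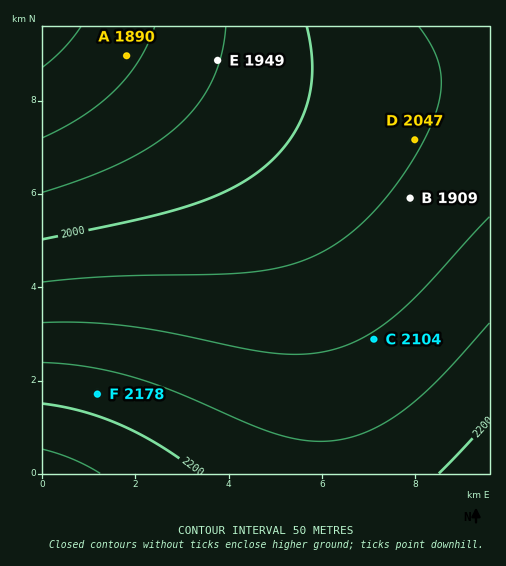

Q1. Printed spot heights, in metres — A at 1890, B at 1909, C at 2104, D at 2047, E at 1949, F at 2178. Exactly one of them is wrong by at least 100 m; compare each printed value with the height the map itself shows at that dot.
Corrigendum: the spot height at B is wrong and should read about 2059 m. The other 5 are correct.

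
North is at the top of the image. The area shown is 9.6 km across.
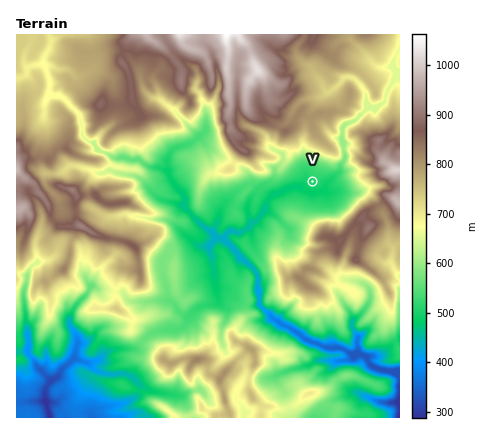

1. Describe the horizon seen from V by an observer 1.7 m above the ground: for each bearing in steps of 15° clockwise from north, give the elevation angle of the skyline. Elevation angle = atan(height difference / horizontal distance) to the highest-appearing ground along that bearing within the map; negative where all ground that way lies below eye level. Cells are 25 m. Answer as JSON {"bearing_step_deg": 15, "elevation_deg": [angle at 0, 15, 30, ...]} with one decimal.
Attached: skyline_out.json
{"bearing_step_deg": 15, "elevation_deg": [13.9, 15.3, 15.4, 12.0, 12.4, 14.1, 11.5, 11.9, 13.6, 13.7, 13.0, 14.4, 10.1, 6.2, 3.8, 2.0, 3.5, 3.8, 3.4, 8.7, 10.3, 9.9, 13.5, 12.1]}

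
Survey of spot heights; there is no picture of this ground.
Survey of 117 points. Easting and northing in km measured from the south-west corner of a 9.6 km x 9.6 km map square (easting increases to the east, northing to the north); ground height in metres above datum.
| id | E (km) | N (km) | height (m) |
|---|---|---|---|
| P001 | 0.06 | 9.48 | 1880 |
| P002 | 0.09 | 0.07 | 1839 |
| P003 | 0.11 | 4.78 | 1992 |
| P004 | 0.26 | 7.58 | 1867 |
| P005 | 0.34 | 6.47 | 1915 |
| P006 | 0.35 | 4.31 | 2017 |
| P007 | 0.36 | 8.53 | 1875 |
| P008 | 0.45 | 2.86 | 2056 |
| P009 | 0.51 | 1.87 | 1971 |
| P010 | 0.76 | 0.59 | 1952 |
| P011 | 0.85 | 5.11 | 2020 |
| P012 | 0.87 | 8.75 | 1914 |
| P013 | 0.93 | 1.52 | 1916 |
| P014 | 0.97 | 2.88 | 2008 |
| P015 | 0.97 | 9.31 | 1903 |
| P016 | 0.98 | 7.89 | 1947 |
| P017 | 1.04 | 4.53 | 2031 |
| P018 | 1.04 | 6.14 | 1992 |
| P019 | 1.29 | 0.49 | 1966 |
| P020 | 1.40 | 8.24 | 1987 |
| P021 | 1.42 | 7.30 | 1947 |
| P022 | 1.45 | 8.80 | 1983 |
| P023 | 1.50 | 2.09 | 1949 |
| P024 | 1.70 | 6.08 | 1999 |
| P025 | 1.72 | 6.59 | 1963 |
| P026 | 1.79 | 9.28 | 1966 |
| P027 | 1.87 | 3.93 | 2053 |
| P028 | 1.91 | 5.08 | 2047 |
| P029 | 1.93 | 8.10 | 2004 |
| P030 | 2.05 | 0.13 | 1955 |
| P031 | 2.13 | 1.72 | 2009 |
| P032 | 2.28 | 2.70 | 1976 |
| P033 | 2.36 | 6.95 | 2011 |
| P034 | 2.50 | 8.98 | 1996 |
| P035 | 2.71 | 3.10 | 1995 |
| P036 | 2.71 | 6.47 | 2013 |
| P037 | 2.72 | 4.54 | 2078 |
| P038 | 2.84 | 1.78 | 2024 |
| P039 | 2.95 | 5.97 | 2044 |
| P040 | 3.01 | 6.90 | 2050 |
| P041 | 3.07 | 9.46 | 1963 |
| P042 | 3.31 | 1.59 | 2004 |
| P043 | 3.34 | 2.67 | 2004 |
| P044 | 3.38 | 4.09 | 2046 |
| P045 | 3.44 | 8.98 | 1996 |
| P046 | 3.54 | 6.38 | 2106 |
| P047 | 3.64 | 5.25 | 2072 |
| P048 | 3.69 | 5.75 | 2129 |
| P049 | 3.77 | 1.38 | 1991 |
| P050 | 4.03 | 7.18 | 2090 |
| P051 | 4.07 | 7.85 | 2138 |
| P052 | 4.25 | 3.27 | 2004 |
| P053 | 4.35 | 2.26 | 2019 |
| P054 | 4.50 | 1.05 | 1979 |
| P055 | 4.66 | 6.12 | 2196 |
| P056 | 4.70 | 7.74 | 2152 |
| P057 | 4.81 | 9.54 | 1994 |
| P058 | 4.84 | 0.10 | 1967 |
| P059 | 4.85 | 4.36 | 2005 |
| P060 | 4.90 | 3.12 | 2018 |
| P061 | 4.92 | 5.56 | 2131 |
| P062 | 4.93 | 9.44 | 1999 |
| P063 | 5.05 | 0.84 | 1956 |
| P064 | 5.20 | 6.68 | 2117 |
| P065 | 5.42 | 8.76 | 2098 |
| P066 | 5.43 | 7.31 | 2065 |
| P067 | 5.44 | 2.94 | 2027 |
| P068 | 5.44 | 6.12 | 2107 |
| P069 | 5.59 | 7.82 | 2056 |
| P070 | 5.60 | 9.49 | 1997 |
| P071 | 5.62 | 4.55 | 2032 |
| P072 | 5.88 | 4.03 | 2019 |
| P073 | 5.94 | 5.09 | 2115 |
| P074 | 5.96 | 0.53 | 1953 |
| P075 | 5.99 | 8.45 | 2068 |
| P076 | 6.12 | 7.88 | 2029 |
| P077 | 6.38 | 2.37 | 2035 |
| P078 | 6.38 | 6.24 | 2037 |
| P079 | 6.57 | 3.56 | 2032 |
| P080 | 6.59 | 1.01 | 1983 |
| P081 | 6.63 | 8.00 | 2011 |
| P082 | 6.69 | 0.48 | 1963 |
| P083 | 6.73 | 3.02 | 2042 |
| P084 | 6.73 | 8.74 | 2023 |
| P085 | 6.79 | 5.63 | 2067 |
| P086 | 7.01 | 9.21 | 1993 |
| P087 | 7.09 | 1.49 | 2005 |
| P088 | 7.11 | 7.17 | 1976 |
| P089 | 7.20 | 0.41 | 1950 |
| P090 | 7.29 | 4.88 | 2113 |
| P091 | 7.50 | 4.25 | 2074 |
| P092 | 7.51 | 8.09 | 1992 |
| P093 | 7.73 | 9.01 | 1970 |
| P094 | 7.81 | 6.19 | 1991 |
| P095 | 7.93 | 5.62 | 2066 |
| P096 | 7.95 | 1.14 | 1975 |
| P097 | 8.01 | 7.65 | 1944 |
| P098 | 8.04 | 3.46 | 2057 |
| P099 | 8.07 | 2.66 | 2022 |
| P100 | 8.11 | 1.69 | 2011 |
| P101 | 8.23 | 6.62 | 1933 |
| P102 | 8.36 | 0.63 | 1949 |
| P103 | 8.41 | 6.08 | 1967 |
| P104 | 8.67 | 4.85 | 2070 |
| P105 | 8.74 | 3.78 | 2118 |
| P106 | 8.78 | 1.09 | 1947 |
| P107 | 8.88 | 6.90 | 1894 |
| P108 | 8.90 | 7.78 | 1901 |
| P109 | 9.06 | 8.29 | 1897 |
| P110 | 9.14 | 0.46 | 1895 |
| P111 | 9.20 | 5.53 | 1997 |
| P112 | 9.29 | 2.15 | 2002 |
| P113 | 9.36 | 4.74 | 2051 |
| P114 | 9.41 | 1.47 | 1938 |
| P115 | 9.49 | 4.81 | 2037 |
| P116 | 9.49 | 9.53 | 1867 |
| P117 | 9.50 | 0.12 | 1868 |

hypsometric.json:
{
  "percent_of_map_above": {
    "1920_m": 91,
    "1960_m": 80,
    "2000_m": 60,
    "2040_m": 29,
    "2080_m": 12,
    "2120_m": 5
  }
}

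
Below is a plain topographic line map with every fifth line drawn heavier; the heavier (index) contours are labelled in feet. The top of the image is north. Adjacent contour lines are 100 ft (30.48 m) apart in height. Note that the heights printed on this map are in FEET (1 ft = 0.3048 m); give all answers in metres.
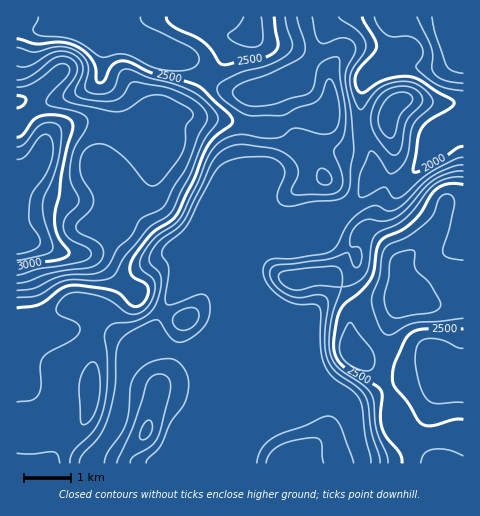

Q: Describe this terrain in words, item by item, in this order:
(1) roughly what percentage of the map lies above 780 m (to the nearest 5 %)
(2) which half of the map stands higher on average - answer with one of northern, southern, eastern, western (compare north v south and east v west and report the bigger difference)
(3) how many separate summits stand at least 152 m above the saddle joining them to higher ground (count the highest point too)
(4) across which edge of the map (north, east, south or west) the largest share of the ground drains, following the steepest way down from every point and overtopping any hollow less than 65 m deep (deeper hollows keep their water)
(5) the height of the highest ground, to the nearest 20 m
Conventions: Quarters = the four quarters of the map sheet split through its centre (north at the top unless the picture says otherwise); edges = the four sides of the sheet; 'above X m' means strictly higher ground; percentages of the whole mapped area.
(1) Ground above 780 m makes up about 25 % of the sheet.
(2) Taken as a whole, the western half is higher than the eastern.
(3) Counting only tops that stand 152 m proud, the map has 2 summits.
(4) Most of the ground drains across the eastern edge.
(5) The highest point reaches roughly 1000 m.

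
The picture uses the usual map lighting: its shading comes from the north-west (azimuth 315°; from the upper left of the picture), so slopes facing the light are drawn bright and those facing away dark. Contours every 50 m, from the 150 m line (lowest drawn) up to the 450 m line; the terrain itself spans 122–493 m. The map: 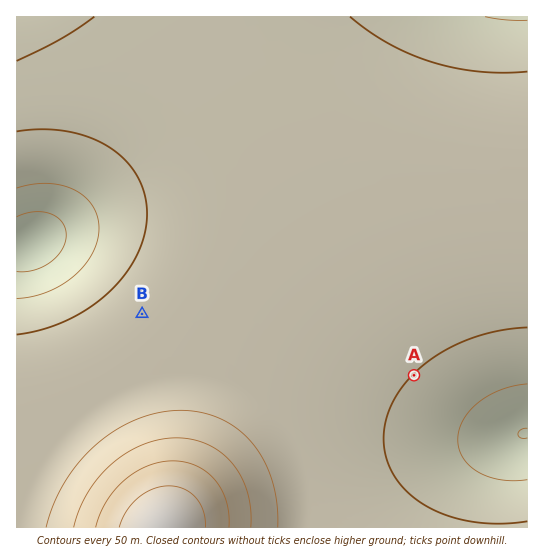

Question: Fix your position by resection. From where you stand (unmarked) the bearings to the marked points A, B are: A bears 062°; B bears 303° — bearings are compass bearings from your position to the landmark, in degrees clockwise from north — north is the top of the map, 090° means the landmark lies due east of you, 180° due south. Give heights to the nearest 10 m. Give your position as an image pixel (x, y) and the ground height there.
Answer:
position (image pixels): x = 316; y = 427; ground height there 270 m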